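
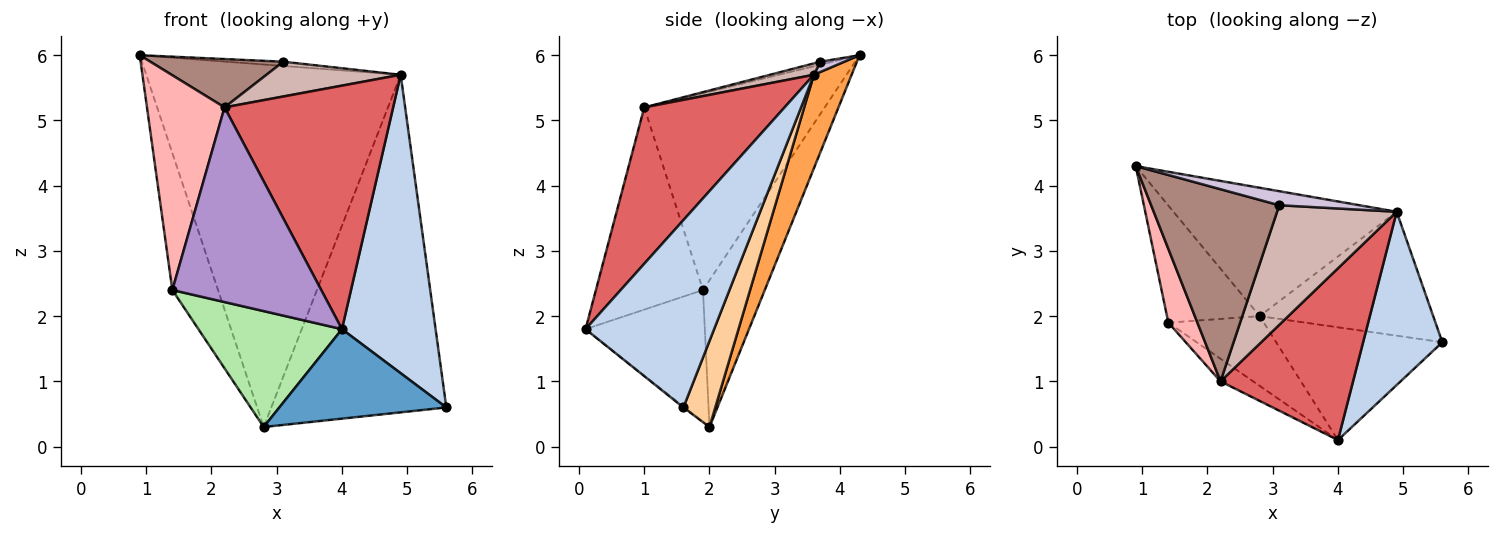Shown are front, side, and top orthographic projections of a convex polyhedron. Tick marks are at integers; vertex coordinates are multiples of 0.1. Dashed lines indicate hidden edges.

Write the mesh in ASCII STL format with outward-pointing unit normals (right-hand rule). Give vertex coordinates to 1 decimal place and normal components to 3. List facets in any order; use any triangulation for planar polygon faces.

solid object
 facet normal -0.005 -0.622 -0.783
  outer loop
   vertex 2.8 2.0 0.3
   vertex 5.6 1.6 0.6
   vertex 4.0 0.1 1.8
  endloop
 endfacet
 facet normal 0.765 -0.557 0.323
  outer loop
   vertex 4.9 3.6 5.7
   vertex 4.0 0.1 1.8
   vertex 5.6 1.6 0.6
  endloop
 endfacet
 facet normal 0.139 0.934 -0.331
  outer loop
   vertex 4.9 3.6 5.7
   vertex 2.8 2.0 0.3
   vertex 0.9 4.3 6.0
  endloop
 endfacet
 facet normal 0.169 0.925 -0.340
  outer loop
   vertex 4.9 3.6 5.7
   vertex 5.6 1.6 0.6
   vertex 2.8 2.0 0.3
  endloop
 endfacet
 facet normal -0.717 0.530 -0.453
  outer loop
   vertex 1.4 1.9 2.4
   vertex 0.9 4.3 6.0
   vertex 2.8 2.0 0.3
  endloop
 endfacet
 facet normal -0.580 -0.698 -0.420
  outer loop
   vertex 1.4 1.9 2.4
   vertex 2.8 2.0 0.3
   vertex 4.0 0.1 1.8
  endloop
 endfacet
 facet normal 0.562 -0.676 0.477
  outer loop
   vertex 2.2 1.0 5.2
   vertex 4.0 0.1 1.8
   vertex 4.9 3.6 5.7
  endloop
 endfacet
 facet normal -0.910 -0.391 0.134
  outer loop
   vertex 2.2 1.0 5.2
   vertex 0.9 4.3 6.0
   vertex 1.4 1.9 2.4
  endloop
 endfacet
 facet normal -0.581 -0.808 -0.094
  outer loop
   vertex 2.2 1.0 5.2
   vertex 1.4 1.9 2.4
   vertex 4.0 0.1 1.8
  endloop
 endfacet
 facet normal 0.122 0.287 0.950
  outer loop
   vertex 3.1 3.7 5.9
   vertex 4.9 3.6 5.7
   vertex 0.9 4.3 6.0
  endloop
 endfacet
 facet normal -0.022 -0.244 0.970
  outer loop
   vertex 3.1 3.7 5.9
   vertex 0.9 4.3 6.0
   vertex 2.2 1.0 5.2
  endloop
 endfacet
 facet normal 0.091 -0.278 0.956
  outer loop
   vertex 3.1 3.7 5.9
   vertex 2.2 1.0 5.2
   vertex 4.9 3.6 5.7
  endloop
 endfacet
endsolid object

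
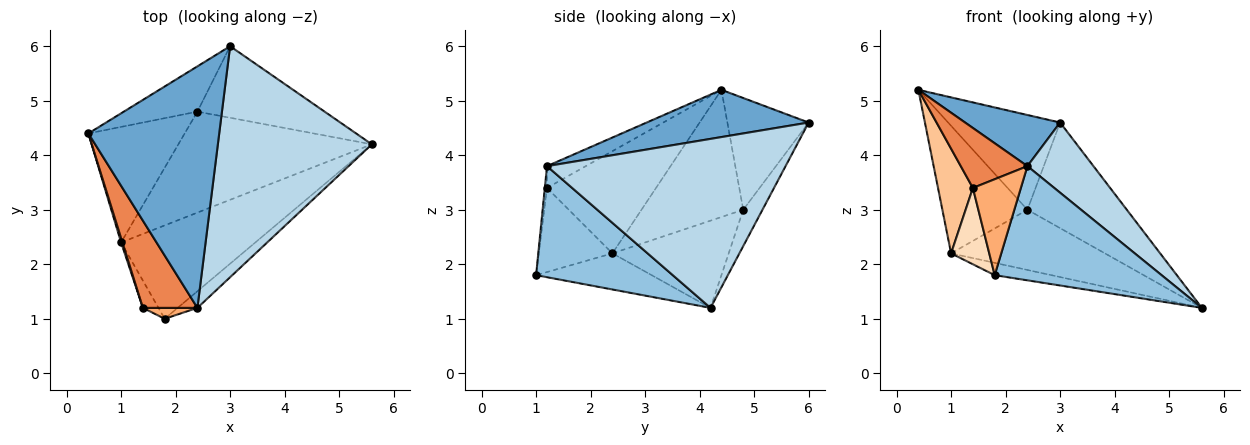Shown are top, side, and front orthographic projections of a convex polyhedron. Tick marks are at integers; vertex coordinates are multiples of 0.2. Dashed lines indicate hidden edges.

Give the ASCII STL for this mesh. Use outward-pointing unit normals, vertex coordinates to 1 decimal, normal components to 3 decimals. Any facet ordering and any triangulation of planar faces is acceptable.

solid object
 facet normal 0.333 -0.195 0.922
  outer loop
   vertex 2.4 1.2 3.8
   vertex 3.0 6.0 4.6
   vertex 0.4 4.4 5.2
  endloop
 endfacet
 facet normal 0.630 -0.769 -0.112
  outer loop
   vertex 2.4 1.2 3.8
   vertex 1.8 1.0 1.8
   vertex 5.6 4.2 1.2
  endloop
 endfacet
 facet normal 0.724 -0.200 0.660
  outer loop
   vertex 2.4 1.2 3.8
   vertex 5.6 4.2 1.2
   vertex 3.0 6.0 4.6
  endloop
 endfacet
 facet normal -0.258 0.126 -0.958
  outer loop
   vertex 1.0 2.4 2.2
   vertex 5.6 4.2 1.2
   vertex 1.8 1.0 1.8
  endloop
 endfacet
 facet normal -0.313 -0.538 0.783
  outer loop
   vertex 1.4 1.2 3.4
   vertex 2.4 1.2 3.8
   vertex 0.4 4.4 5.2
  endloop
 endfacet
 facet normal -0.045 -0.993 0.113
  outer loop
   vertex 1.4 1.2 3.4
   vertex 1.8 1.0 1.8
   vertex 2.4 1.2 3.8
  endloop
 endfacet
 facet normal -0.952 -0.305 0.013
  outer loop
   vertex 1.4 1.2 3.4
   vertex 0.4 4.4 5.2
   vertex 1.0 2.4 2.2
  endloop
 endfacet
 facet normal -0.876 -0.454 -0.162
  outer loop
   vertex 1.4 1.2 3.4
   vertex 1.0 2.4 2.2
   vertex 1.8 1.0 1.8
  endloop
 endfacet
 facet normal -0.158 0.817 -0.554
  outer loop
   vertex 2.4 4.8 3.0
   vertex 3.0 6.0 4.6
   vertex 5.6 4.2 1.2
  endloop
 endfacet
 facet normal -0.361 0.478 -0.801
  outer loop
   vertex 2.4 4.8 3.0
   vertex 5.6 4.2 1.2
   vertex 1.0 2.4 2.2
  endloop
 endfacet
 facet normal -0.548 0.755 -0.361
  outer loop
   vertex 2.4 4.8 3.0
   vertex 0.4 4.4 5.2
   vertex 3.0 6.0 4.6
  endloop
 endfacet
 facet normal -0.663 0.554 -0.502
  outer loop
   vertex 2.4 4.8 3.0
   vertex 1.0 2.4 2.2
   vertex 0.4 4.4 5.2
  endloop
 endfacet
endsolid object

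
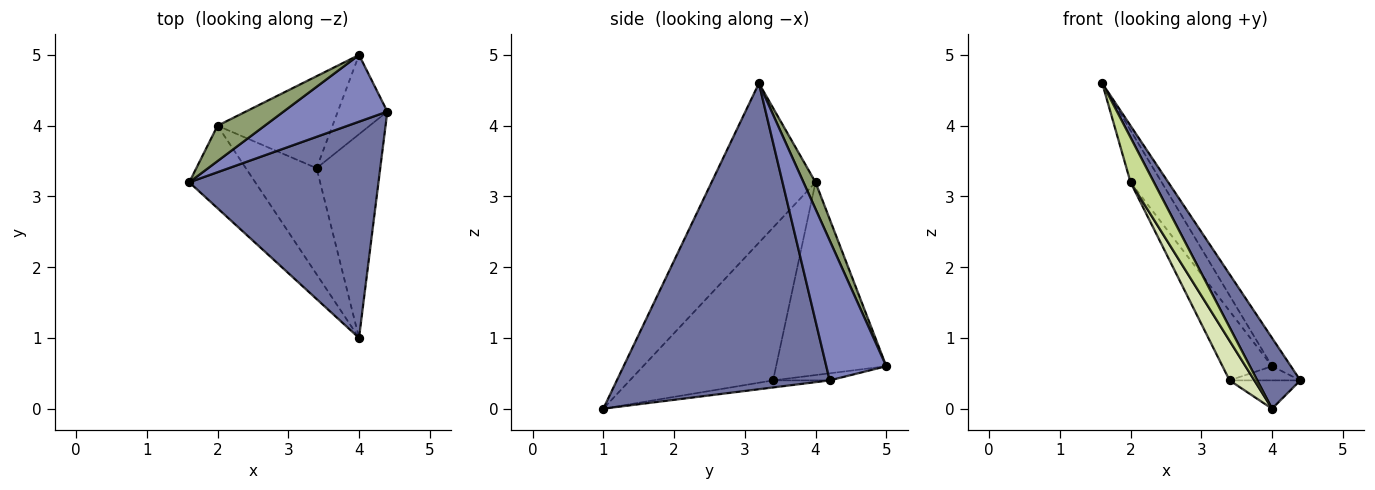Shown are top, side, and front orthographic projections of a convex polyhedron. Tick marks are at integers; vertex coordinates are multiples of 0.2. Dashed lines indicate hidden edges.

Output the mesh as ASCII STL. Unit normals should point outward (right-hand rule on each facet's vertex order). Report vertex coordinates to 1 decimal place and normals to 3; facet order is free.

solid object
 facet normal 0.838 -0.170 0.518
  outer loop
   vertex 4.0 1.0 0.0
   vertex 4.4 4.2 0.4
   vertex 1.6 3.2 4.6
  endloop
 endfacet
 facet normal 0.779 0.245 0.578
  outer loop
   vertex 4.0 5.0 0.6
   vertex 1.6 3.2 4.6
   vertex 4.4 4.2 0.4
  endloop
 endfacet
 facet normal -0.109 0.137 -0.985
  outer loop
   vertex 3.4 3.4 0.4
   vertex 4.4 4.2 0.4
   vertex 4.0 1.0 0.0
  endloop
 endfacet
 facet normal -0.139 0.174 -0.975
  outer loop
   vertex 3.4 3.4 0.4
   vertex 4.0 5.0 0.6
   vertex 4.4 4.2 0.4
  endloop
 endfacet
 facet normal 0.304 0.787 0.537
  outer loop
   vertex 2.0 4.0 3.2
   vertex 1.6 3.2 4.6
   vertex 4.0 5.0 0.6
  endloop
 endfacet
 facet normal -0.801 0.360 -0.478
  outer loop
   vertex 2.0 4.0 3.2
   vertex 4.0 5.0 0.6
   vertex 3.4 3.4 0.4
  endloop
 endfacet
 facet normal -0.905 -0.203 -0.375
  outer loop
   vertex 2.0 4.0 3.2
   vertex 4.0 1.0 0.0
   vertex 1.6 3.2 4.6
  endloop
 endfacet
 facet normal -0.897 -0.155 -0.415
  outer loop
   vertex 2.0 4.0 3.2
   vertex 3.4 3.4 0.4
   vertex 4.0 1.0 0.0
  endloop
 endfacet
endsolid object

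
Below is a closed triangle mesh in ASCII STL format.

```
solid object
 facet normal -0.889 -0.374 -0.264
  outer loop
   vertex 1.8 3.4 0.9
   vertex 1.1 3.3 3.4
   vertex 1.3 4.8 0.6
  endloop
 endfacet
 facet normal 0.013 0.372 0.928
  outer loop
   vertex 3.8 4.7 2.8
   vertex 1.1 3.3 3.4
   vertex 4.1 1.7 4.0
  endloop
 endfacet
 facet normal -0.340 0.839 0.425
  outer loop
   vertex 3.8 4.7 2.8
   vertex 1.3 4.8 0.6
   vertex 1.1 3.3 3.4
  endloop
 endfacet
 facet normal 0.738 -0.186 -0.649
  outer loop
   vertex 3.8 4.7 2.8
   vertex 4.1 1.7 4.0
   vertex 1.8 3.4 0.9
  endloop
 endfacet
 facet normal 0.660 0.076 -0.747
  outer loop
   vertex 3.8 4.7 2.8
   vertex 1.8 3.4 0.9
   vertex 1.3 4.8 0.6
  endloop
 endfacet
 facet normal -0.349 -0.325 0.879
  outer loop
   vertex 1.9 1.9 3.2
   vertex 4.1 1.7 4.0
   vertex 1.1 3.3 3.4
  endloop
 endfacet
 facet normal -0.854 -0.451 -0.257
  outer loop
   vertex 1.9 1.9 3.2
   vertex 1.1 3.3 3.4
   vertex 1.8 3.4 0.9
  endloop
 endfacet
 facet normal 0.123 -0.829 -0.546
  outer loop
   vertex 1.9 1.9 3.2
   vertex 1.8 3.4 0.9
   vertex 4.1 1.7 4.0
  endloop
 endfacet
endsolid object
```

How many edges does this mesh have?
12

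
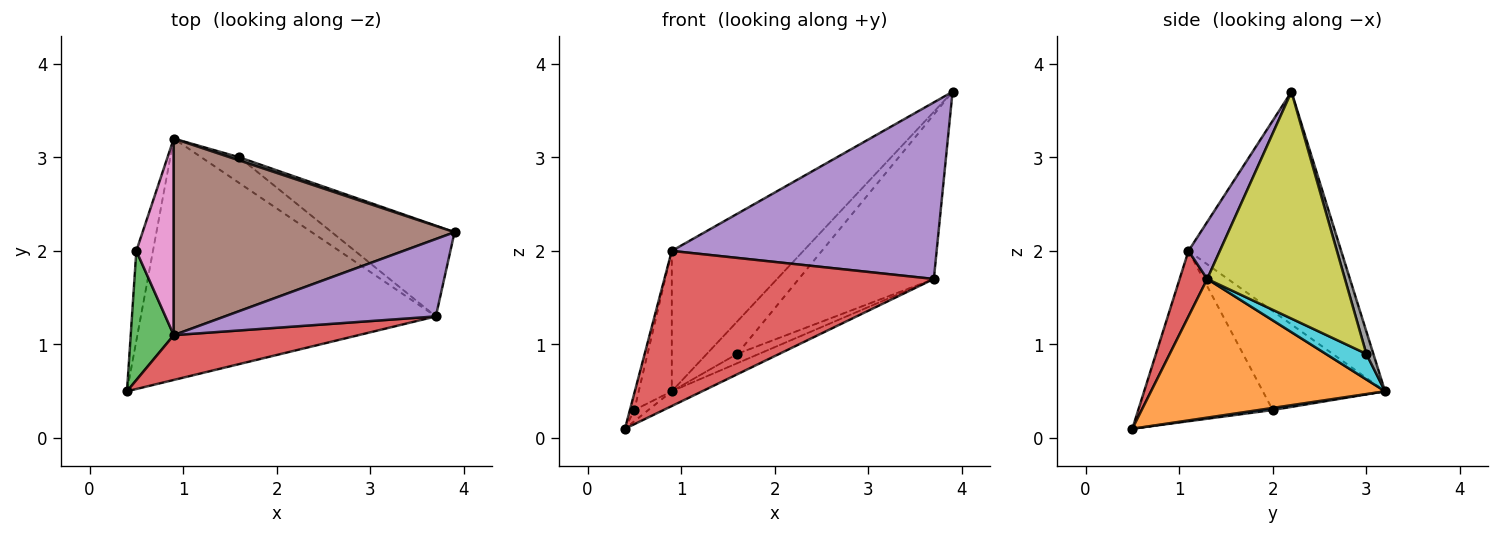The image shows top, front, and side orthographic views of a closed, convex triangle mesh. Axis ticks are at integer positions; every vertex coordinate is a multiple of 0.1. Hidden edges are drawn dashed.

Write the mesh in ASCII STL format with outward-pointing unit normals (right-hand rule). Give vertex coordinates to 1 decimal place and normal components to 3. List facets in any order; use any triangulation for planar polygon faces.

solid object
 facet normal 0.123 0.123 -0.985
  outer loop
   vertex 0.5 2.0 0.3
   vertex 0.9 3.2 0.5
   vertex 0.4 0.5 0.1
  endloop
 endfacet
 facet normal 0.425 0.055 -0.904
  outer loop
   vertex 3.7 1.3 1.7
   vertex 0.4 0.5 0.1
   vertex 0.9 3.2 0.5
  endloop
 endfacet
 facet normal -0.969 0.032 0.245
  outer loop
   vertex 0.9 1.1 2.0
   vertex 0.5 2.0 0.3
   vertex 0.4 0.5 0.1
  endloop
 endfacet
 facet normal 0.098 -0.956 0.276
  outer loop
   vertex 0.9 1.1 2.0
   vertex 0.4 0.5 0.1
   vertex 3.7 1.3 1.7
  endloop
 endfacet
 facet normal 0.108 -0.911 0.399
  outer loop
   vertex 0.9 1.1 2.0
   vertex 3.7 1.3 1.7
   vertex 3.9 2.2 3.7
  endloop
 endfacet
 facet normal -0.559 0.482 0.675
  outer loop
   vertex 0.9 1.1 2.0
   vertex 3.9 2.2 3.7
   vertex 0.9 3.2 0.5
  endloop
 endfacet
 facet normal -0.907 0.245 0.343
  outer loop
   vertex 0.9 1.1 2.0
   vertex 0.9 3.2 0.5
   vertex 0.5 2.0 0.3
  endloop
 endfacet
 facet normal 0.224 0.970 0.093
  outer loop
   vertex 1.6 3.0 0.9
   vertex 0.9 3.2 0.5
   vertex 3.9 2.2 3.7
  endloop
 endfacet
 facet normal 0.666 0.653 -0.360
  outer loop
   vertex 1.6 3.0 0.9
   vertex 3.9 2.2 3.7
   vertex 3.7 1.3 1.7
  endloop
 endfacet
 facet normal 0.536 0.289 -0.793
  outer loop
   vertex 1.6 3.0 0.9
   vertex 3.7 1.3 1.7
   vertex 0.9 3.2 0.5
  endloop
 endfacet
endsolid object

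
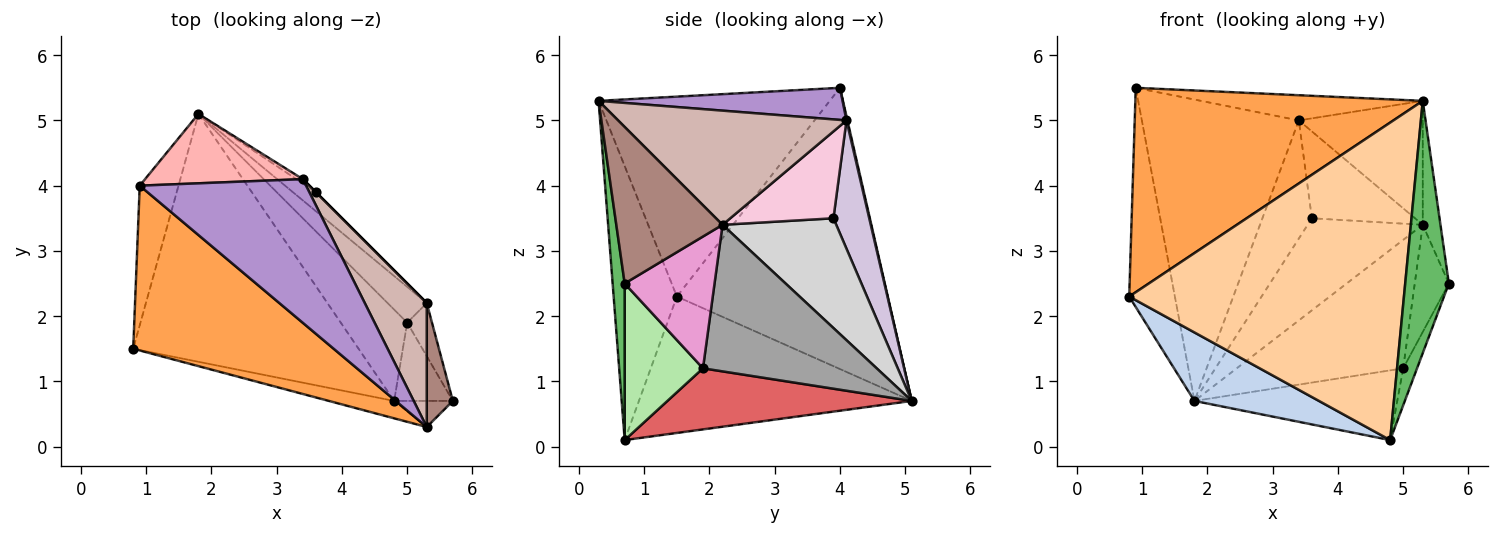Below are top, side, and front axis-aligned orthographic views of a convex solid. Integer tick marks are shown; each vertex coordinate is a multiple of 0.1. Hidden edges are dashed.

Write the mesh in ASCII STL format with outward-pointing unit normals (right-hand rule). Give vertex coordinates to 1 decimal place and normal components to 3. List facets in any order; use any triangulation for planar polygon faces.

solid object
 facet normal -0.969 0.210 -0.134
  outer loop
   vertex 0.9 4.0 5.5
   vertex 1.8 5.1 0.7
   vertex 0.8 1.5 2.3
  endloop
 endfacet
 facet normal -0.504 -0.230 -0.833
  outer loop
   vertex 4.8 0.7 0.1
   vertex 0.8 1.5 2.3
   vertex 1.8 5.1 0.7
  endloop
 endfacet
 facet normal -0.531 -0.660 0.532
  outer loop
   vertex 5.3 0.3 5.3
   vertex 0.9 4.0 5.5
   vertex 0.8 1.5 2.3
  endloop
 endfacet
 facet normal -0.224 -0.973 -0.053
  outer loop
   vertex 5.3 0.3 5.3
   vertex 0.8 1.5 2.3
   vertex 4.8 0.7 0.1
  endloop
 endfacet
 facet normal 0.265 -0.959 -0.099
  outer loop
   vertex 5.3 0.3 5.3
   vertex 4.8 0.7 0.1
   vertex 5.7 0.7 2.5
  endloop
 endfacet
 facet normal 0.924 0.164 -0.346
  outer loop
   vertex 5.0 1.9 1.2
   vertex 5.7 0.7 2.5
   vertex 4.8 0.7 0.1
  endloop
 endfacet
 facet normal 0.590 0.490 -0.642
  outer loop
   vertex 5.0 1.9 1.2
   vertex 4.8 0.7 0.1
   vertex 1.8 5.1 0.7
  endloop
 endfacet
 facet normal 0.006 0.974 0.224
  outer loop
   vertex 3.4 4.1 5.0
   vertex 1.8 5.1 0.7
   vertex 0.9 4.0 5.5
  endloop
 endfacet
 facet normal 0.187 0.170 0.968
  outer loop
   vertex 3.4 4.1 5.0
   vertex 0.9 4.0 5.5
   vertex 5.3 0.3 5.3
  endloop
 endfacet
 facet normal 0.586 0.810 -0.030
  outer loop
   vertex 3.6 3.9 3.5
   vertex 1.8 5.1 0.7
   vertex 3.4 4.1 5.0
  endloop
 endfacet
 facet normal 0.973 0.162 0.162
  outer loop
   vertex 5.3 2.2 3.4
   vertex 5.3 0.3 5.3
   vertex 5.7 0.7 2.5
  endloop
 endfacet
 facet normal 0.793 0.431 0.431
  outer loop
   vertex 5.3 2.2 3.4
   vertex 3.4 4.1 5.0
   vertex 5.3 0.3 5.3
  endloop
 endfacet
 facet normal 0.921 0.349 -0.173
  outer loop
   vertex 5.3 2.2 3.4
   vertex 5.7 0.7 2.5
   vertex 5.0 1.9 1.2
  endloop
 endfacet
 facet normal 0.707 0.707 0.000
  outer loop
   vertex 5.3 2.2 3.4
   vertex 3.6 3.9 3.5
   vertex 3.4 4.1 5.0
  endloop
 endfacet
 facet normal 0.709 0.679 -0.189
  outer loop
   vertex 5.3 2.2 3.4
   vertex 5.0 1.9 1.2
   vertex 1.8 5.1 0.7
  endloop
 endfacet
 facet normal 0.695 0.704 -0.145
  outer loop
   vertex 5.3 2.2 3.4
   vertex 1.8 5.1 0.7
   vertex 3.6 3.9 3.5
  endloop
 endfacet
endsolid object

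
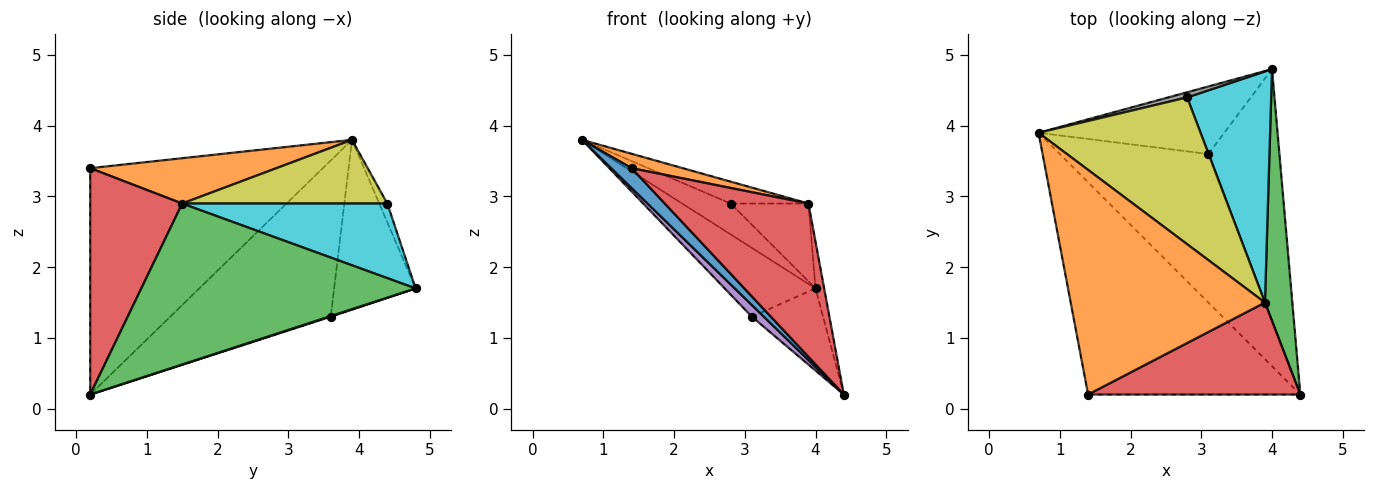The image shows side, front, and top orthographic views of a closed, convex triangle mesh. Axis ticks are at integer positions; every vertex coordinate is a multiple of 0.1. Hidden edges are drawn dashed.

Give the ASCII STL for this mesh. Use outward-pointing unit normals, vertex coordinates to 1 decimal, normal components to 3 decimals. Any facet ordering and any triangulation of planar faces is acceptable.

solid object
 facet normal -0.728 -0.064 -0.683
  outer loop
   vertex 1.4 0.2 3.4
   vertex 0.7 3.9 3.8
   vertex 4.4 0.2 0.2
  endloop
 endfacet
 facet normal 0.227 -0.062 0.972
  outer loop
   vertex 3.9 1.5 2.9
   vertex 0.7 3.9 3.8
   vertex 1.4 0.2 3.4
  endloop
 endfacet
 facet normal 0.985 0.031 0.168
  outer loop
   vertex 3.9 1.5 2.9
   vertex 4.4 0.2 0.2
   vertex 4.0 4.8 1.7
  endloop
 endfacet
 facet normal 0.481 -0.752 0.451
  outer loop
   vertex 3.9 1.5 2.9
   vertex 1.4 0.2 3.4
   vertex 4.4 0.2 0.2
  endloop
 endfacet
 facet normal -0.724 -0.054 -0.688
  outer loop
   vertex 3.1 3.6 1.3
   vertex 4.4 0.2 0.2
   vertex 0.7 3.9 3.8
  endloop
 endfacet
 facet normal -0.539 0.601 -0.590
  outer loop
   vertex 3.1 3.6 1.3
   vertex 0.7 3.9 3.8
   vertex 4.0 4.8 1.7
  endloop
 endfacet
 facet normal 0.008 0.311 -0.950
  outer loop
   vertex 3.1 3.6 1.3
   vertex 4.0 4.8 1.7
   vertex 4.4 0.2 0.2
  endloop
 endfacet
 facet normal -0.162 0.973 0.162
  outer loop
   vertex 2.8 4.4 2.9
   vertex 4.0 4.8 1.7
   vertex 0.7 3.9 3.8
  endloop
 endfacet
 facet normal 0.362 0.137 0.922
  outer loop
   vertex 2.8 4.4 2.9
   vertex 0.7 3.9 3.8
   vertex 3.9 1.5 2.9
  endloop
 endfacet
 facet normal 0.644 0.244 0.725
  outer loop
   vertex 2.8 4.4 2.9
   vertex 3.9 1.5 2.9
   vertex 4.0 4.8 1.7
  endloop
 endfacet
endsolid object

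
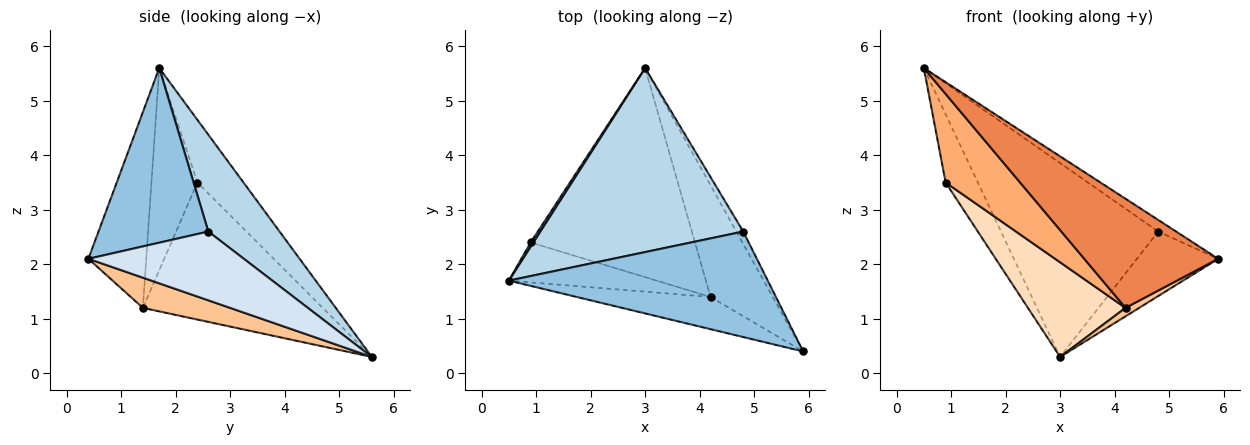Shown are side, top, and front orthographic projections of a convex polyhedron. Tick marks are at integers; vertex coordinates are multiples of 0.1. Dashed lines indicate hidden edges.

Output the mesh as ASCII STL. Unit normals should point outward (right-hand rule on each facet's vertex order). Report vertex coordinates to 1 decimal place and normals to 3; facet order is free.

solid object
 facet normal -0.819 0.572 0.035
  outer loop
   vertex 0.9 2.4 3.5
   vertex 0.5 1.7 5.6
   vertex 3.0 5.6 0.3
  endloop
 endfacet
 facet normal 0.557 0.091 0.826
  outer loop
   vertex 4.8 2.6 2.6
   vertex 0.5 1.7 5.6
   vertex 5.9 0.4 2.1
  endloop
 endfacet
 facet normal 0.312 0.689 0.654
  outer loop
   vertex 4.8 2.6 2.6
   vertex 3.0 5.6 0.3
   vertex 0.5 1.7 5.6
  endloop
 endfacet
 facet normal 0.883 0.462 -0.089
  outer loop
   vertex 4.8 2.6 2.6
   vertex 5.9 0.4 2.1
   vertex 3.0 5.6 0.3
  endloop
 endfacet
 facet normal -0.383 -0.886 -0.261
  outer loop
   vertex 4.2 1.4 1.2
   vertex 5.9 0.4 2.1
   vertex 0.5 1.7 5.6
  endloop
 endfacet
 facet normal -0.490 -0.794 -0.358
  outer loop
   vertex 4.2 1.4 1.2
   vertex 0.5 1.7 5.6
   vertex 0.9 2.4 3.5
  endloop
 endfacet
 facet normal 0.435 -0.068 -0.898
  outer loop
   vertex 4.2 1.4 1.2
   vertex 3.0 5.6 0.3
   vertex 5.9 0.4 2.1
  endloop
 endfacet
 facet normal -0.605 -0.328 -0.725
  outer loop
   vertex 4.2 1.4 1.2
   vertex 0.9 2.4 3.5
   vertex 3.0 5.6 0.3
  endloop
 endfacet
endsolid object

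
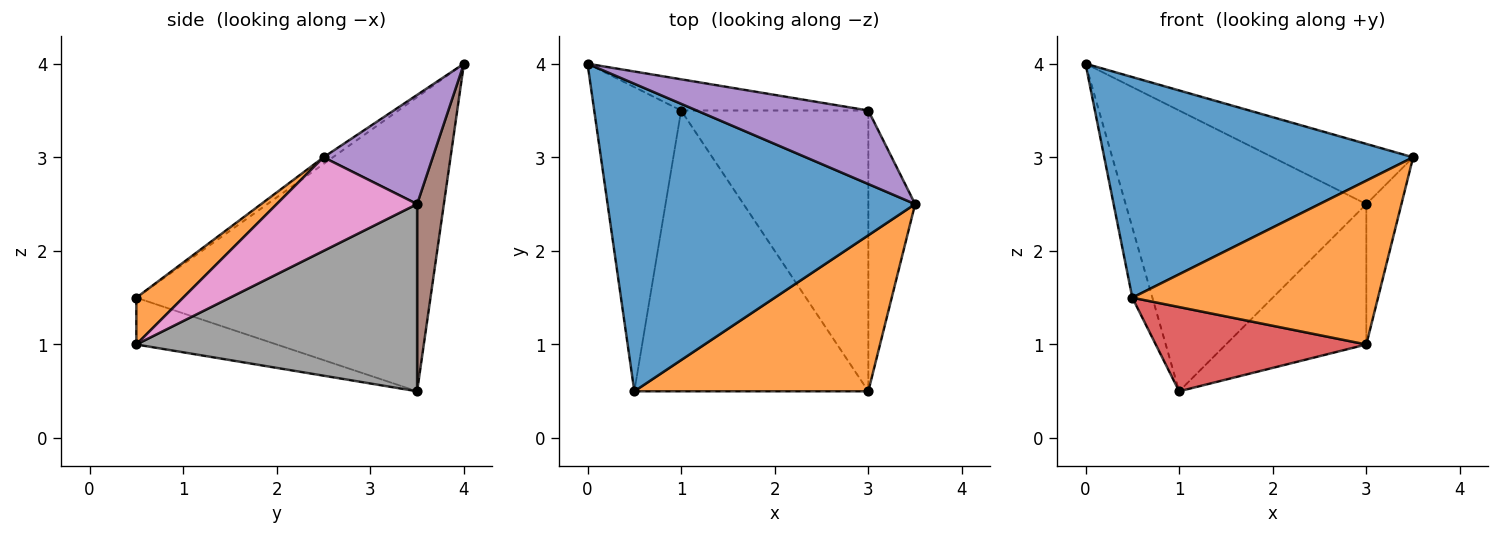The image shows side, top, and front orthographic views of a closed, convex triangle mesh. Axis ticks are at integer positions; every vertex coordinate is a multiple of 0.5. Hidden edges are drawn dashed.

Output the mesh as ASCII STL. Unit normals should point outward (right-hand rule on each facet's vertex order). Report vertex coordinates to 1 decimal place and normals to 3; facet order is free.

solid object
 facet normal -0.018 -0.583 0.812
  outer loop
   vertex 0.5 0.5 1.5
   vertex 3.5 2.5 3.0
   vertex 0.0 4.0 4.0
  endloop
 endfacet
 facet normal 0.137 -0.717 0.683
  outer loop
   vertex 0.5 0.5 1.5
   vertex 3.0 0.5 1.0
   vertex 3.5 2.5 3.0
  endloop
 endfacet
 facet normal -0.957 0.065 -0.283
  outer loop
   vertex 0.5 0.5 1.5
   vertex 0.0 4.0 4.0
   vertex 1.0 3.5 0.5
  endloop
 endfacet
 facet normal -0.188 -0.282 -0.941
  outer loop
   vertex 0.5 0.5 1.5
   vertex 1.0 3.5 0.5
   vertex 3.0 0.5 1.0
  endloop
 endfacet
 facet normal 0.442 0.568 0.694
  outer loop
   vertex 3.0 3.5 2.5
   vertex 0.0 4.0 4.0
   vertex 3.5 2.5 3.0
  endloop
 endfacet
 facet normal 0.110 0.988 -0.110
  outer loop
   vertex 3.0 3.5 2.5
   vertex 1.0 3.5 0.5
   vertex 0.0 4.0 4.0
  endloop
 endfacet
 facet normal 0.873 0.218 -0.436
  outer loop
   vertex 3.0 3.5 2.5
   vertex 3.5 2.5 3.0
   vertex 3.0 0.5 1.0
  endloop
 endfacet
 facet normal 0.667 0.333 -0.667
  outer loop
   vertex 3.0 3.5 2.5
   vertex 3.0 0.5 1.0
   vertex 1.0 3.5 0.5
  endloop
 endfacet
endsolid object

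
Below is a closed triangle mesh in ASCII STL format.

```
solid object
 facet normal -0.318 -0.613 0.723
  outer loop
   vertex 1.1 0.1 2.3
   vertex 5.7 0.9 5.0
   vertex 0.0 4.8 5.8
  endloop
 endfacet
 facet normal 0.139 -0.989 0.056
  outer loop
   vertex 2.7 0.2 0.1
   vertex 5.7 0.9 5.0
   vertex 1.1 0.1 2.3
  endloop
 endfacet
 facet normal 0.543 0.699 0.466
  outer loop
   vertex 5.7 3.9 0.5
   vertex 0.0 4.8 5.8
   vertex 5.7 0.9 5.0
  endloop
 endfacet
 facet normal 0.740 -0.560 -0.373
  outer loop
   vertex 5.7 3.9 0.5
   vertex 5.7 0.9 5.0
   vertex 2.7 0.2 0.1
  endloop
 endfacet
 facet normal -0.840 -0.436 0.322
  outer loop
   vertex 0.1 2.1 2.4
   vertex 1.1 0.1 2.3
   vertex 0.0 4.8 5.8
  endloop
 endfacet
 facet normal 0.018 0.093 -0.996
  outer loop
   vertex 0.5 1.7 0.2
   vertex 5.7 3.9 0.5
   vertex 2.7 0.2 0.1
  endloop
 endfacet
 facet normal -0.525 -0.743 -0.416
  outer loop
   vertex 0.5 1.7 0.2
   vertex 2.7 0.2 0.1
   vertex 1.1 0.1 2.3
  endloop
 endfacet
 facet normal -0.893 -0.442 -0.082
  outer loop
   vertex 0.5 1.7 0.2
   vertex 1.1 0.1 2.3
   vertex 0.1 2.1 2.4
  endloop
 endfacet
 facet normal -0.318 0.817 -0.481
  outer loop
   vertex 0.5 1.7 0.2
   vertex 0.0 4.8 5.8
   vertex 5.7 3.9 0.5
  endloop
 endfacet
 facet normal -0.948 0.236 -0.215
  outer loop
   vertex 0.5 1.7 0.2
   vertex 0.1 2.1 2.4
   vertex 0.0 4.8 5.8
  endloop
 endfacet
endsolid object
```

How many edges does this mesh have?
15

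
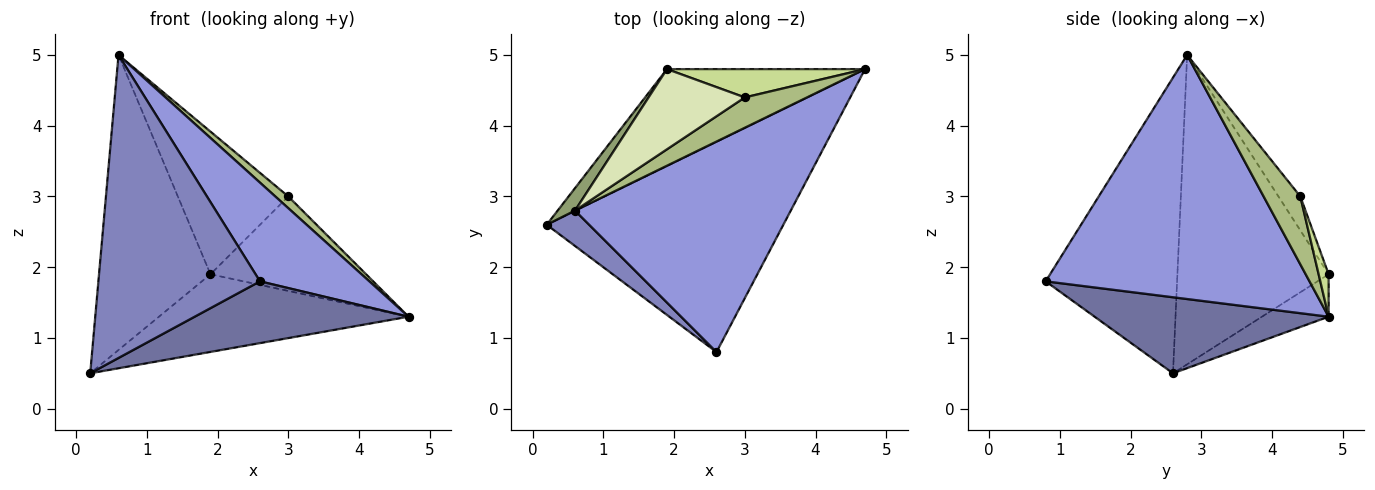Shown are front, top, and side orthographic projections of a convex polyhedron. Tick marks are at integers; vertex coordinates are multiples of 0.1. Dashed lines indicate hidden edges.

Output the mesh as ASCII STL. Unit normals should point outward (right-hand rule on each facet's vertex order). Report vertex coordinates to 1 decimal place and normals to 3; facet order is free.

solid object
 facet normal 0.295 -0.269 -0.917
  outer loop
   vertex 2.6 0.8 1.8
   vertex 0.2 2.6 0.5
   vertex 4.7 4.8 1.3
  endloop
 endfacet
 facet normal -0.628 -0.773 0.090
  outer loop
   vertex 0.6 2.8 5.0
   vertex 0.2 2.6 0.5
   vertex 2.6 0.8 1.8
  endloop
 endfacet
 facet normal 0.715 -0.297 0.633
  outer loop
   vertex 0.6 2.8 5.0
   vertex 2.6 0.8 1.8
   vertex 4.7 4.8 1.3
  endloop
 endfacet
 facet normal -0.165 0.617 -0.769
  outer loop
   vertex 1.9 4.8 1.9
   vertex 4.7 4.8 1.3
   vertex 0.2 2.6 0.5
  endloop
 endfacet
 facet normal -0.804 0.593 0.045
  outer loop
   vertex 1.9 4.8 1.9
   vertex 0.2 2.6 0.5
   vertex 0.6 2.8 5.0
  endloop
 endfacet
 facet normal 0.713 -0.253 0.654
  outer loop
   vertex 3.0 4.4 3.0
   vertex 0.6 2.8 5.0
   vertex 4.7 4.8 1.3
  endloop
 endfacet
 facet normal 0.061 0.956 0.286
  outer loop
   vertex 3.0 4.4 3.0
   vertex 4.7 4.8 1.3
   vertex 1.9 4.8 1.9
  endloop
 endfacet
 facet normal -0.170 0.859 0.483
  outer loop
   vertex 3.0 4.4 3.0
   vertex 1.9 4.8 1.9
   vertex 0.6 2.8 5.0
  endloop
 endfacet
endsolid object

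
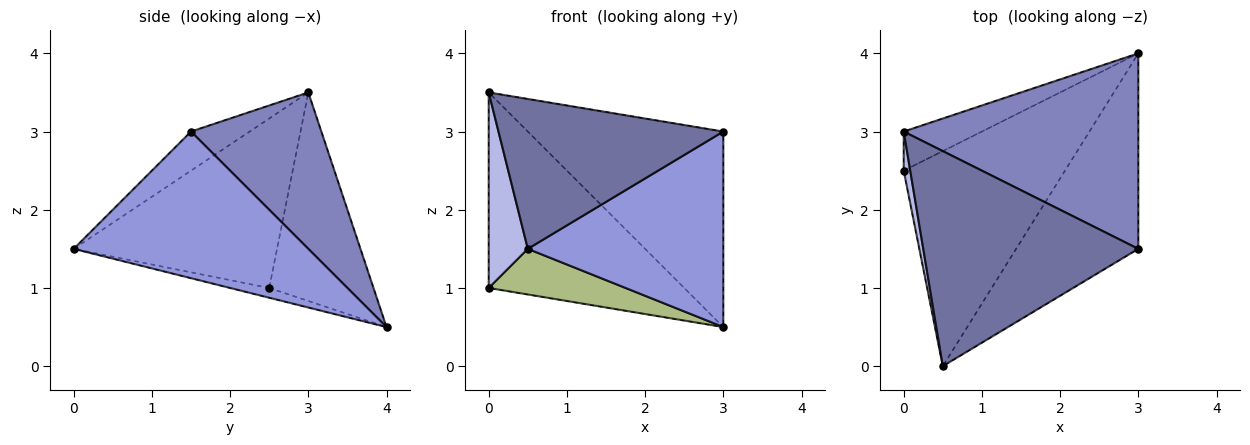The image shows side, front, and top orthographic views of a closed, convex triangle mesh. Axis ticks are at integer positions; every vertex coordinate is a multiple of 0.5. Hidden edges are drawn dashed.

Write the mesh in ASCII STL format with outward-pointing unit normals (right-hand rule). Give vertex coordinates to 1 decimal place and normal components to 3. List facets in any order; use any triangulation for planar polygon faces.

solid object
 facet normal -0.148 -0.566 0.811
  outer loop
   vertex 0.5 0.0 1.5
   vertex 3.0 1.5 3.0
   vertex 0.0 3.0 3.5
  endloop
 endfacet
 facet normal 0.426 0.640 0.640
  outer loop
   vertex 3.0 4.0 0.5
   vertex 0.0 3.0 3.5
   vertex 3.0 1.5 3.0
  endloop
 endfacet
 facet normal 0.647 -0.539 -0.539
  outer loop
   vertex 3.0 4.0 0.5
   vertex 3.0 1.5 3.0
   vertex 0.5 0.0 1.5
  endloop
 endfacet
 facet normal -0.981 -0.189 0.038
  outer loop
   vertex 0.0 2.5 1.0
   vertex 0.5 0.0 1.5
   vertex 0.0 3.0 3.5
  endloop
 endfacet
 facet normal -0.463 0.869 -0.174
  outer loop
   vertex 0.0 2.5 1.0
   vertex 0.0 3.0 3.5
   vertex 3.0 4.0 0.5
  endloop
 endfacet
 facet normal -0.059 -0.207 -0.977
  outer loop
   vertex 0.0 2.5 1.0
   vertex 3.0 4.0 0.5
   vertex 0.5 0.0 1.5
  endloop
 endfacet
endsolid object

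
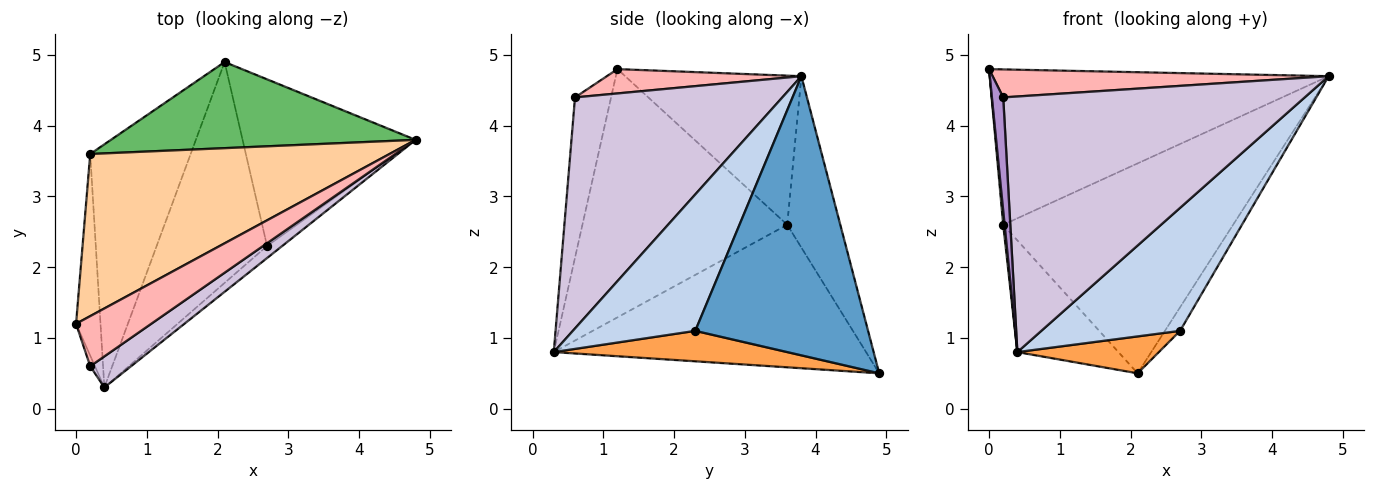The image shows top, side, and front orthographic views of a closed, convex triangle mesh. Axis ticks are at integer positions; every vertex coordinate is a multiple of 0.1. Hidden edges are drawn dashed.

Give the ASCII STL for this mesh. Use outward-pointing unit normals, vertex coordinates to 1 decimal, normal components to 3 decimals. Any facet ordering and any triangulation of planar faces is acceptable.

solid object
 facet normal 0.848 0.074 -0.525
  outer loop
   vertex 2.7 2.3 1.1
   vertex 2.1 4.9 0.5
   vertex 4.8 3.8 4.7
  endloop
 endfacet
 facet normal 0.660 -0.748 -0.073
  outer loop
   vertex 2.7 2.3 1.1
   vertex 4.8 3.8 4.7
   vertex 0.4 0.3 0.8
  endloop
 endfacet
 facet normal 0.262 -0.159 -0.952
  outer loop
   vertex 2.7 2.3 1.1
   vertex 0.4 0.3 0.8
   vertex 2.1 4.9 0.5
  endloop
 endfacet
 facet normal -0.338 0.651 0.679
  outer loop
   vertex 0.2 3.6 2.6
   vertex 0.0 1.2 4.8
   vertex 4.8 3.8 4.7
  endloop
 endfacet
 facet normal -0.209 0.905 0.371
  outer loop
   vertex 0.2 3.6 2.6
   vertex 4.8 3.8 4.7
   vertex 2.1 4.9 0.5
  endloop
 endfacet
 facet normal -0.995 -0.007 -0.098
  outer loop
   vertex 0.2 3.6 2.6
   vertex 0.4 0.3 0.8
   vertex 0.0 1.2 4.8
  endloop
 endfacet
 facet normal -0.790 0.256 -0.557
  outer loop
   vertex 0.2 3.6 2.6
   vertex 2.1 4.9 0.5
   vertex 0.4 0.3 0.8
  endloop
 endfacet
 facet normal 0.272 -0.469 0.840
  outer loop
   vertex 0.2 0.6 4.4
   vertex 4.8 3.8 4.7
   vertex 0.0 1.2 4.8
  endloop
 endfacet
 facet normal -0.954 -0.299 -0.028
  outer loop
   vertex 0.2 0.6 4.4
   vertex 0.0 1.2 4.8
   vertex 0.4 0.3 0.8
  endloop
 endfacet
 facet normal 0.564 -0.820 0.100
  outer loop
   vertex 0.2 0.6 4.4
   vertex 0.4 0.3 0.8
   vertex 4.8 3.8 4.7
  endloop
 endfacet
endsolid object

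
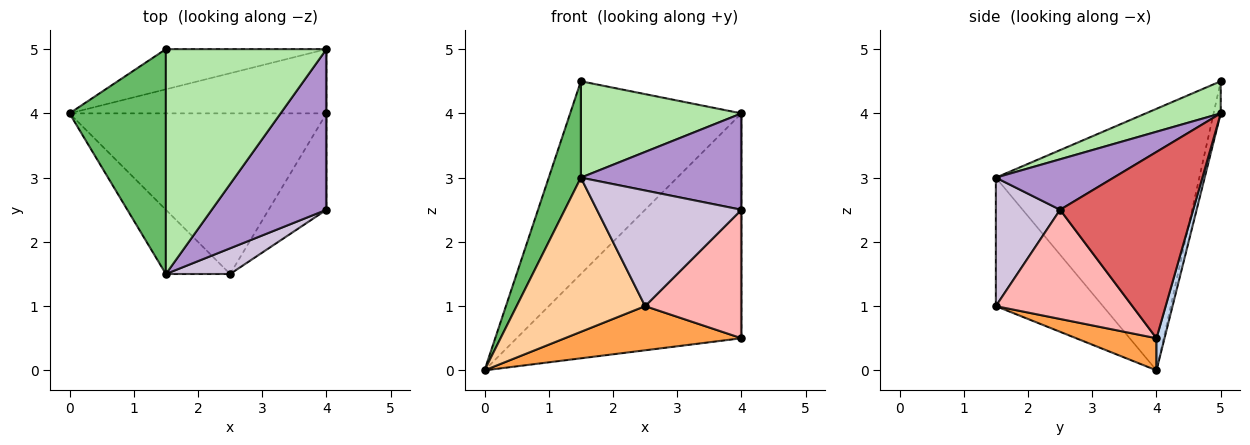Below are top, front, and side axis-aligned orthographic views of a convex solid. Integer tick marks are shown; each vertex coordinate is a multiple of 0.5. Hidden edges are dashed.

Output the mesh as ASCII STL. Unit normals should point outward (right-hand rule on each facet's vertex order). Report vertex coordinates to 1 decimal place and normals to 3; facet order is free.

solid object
 facet normal -0.041 0.978 -0.204
  outer loop
   vertex 1.5 5.0 4.5
   vertex 4.0 5.0 4.0
   vertex 0.0 4.0 0.0
  endloop
 endfacet
 facet normal 0.034 0.961 -0.275
  outer loop
   vertex 4.0 4.0 0.5
   vertex 0.0 4.0 0.0
   vertex 4.0 5.0 4.0
  endloop
 endfacet
 facet normal 0.120 -0.263 -0.957
  outer loop
   vertex 4.0 4.0 0.5
   vertex 2.5 1.5 1.0
   vertex 0.0 4.0 0.0
  endloop
 endfacet
 facet normal -0.610 -0.732 -0.305
  outer loop
   vertex 1.5 1.5 3.0
   vertex 0.0 4.0 0.0
   vertex 2.5 1.5 1.0
  endloop
 endfacet
 facet normal -0.928 -0.147 0.342
  outer loop
   vertex 1.5 1.5 3.0
   vertex 1.5 5.0 4.5
   vertex 0.0 4.0 0.0
  endloop
 endfacet
 facet normal 0.181 -0.387 0.904
  outer loop
   vertex 1.5 1.5 3.0
   vertex 4.0 5.0 4.0
   vertex 1.5 5.0 4.5
  endloop
 endfacet
 facet normal 1.000 0.000 0.000
  outer loop
   vertex 4.0 2.5 2.5
   vertex 4.0 4.0 0.5
   vertex 4.0 5.0 4.0
  endloop
 endfacet
 facet normal 0.750 -0.529 -0.397
  outer loop
   vertex 4.0 2.5 2.5
   vertex 2.5 1.5 1.0
   vertex 4.0 4.0 0.5
  endloop
 endfacet
 facet normal 0.353 -0.481 0.802
  outer loop
   vertex 4.0 2.5 2.5
   vertex 4.0 5.0 4.0
   vertex 1.5 1.5 3.0
  endloop
 endfacet
 facet normal 0.398 -0.896 0.199
  outer loop
   vertex 4.0 2.5 2.5
   vertex 1.5 1.5 3.0
   vertex 2.5 1.5 1.0
  endloop
 endfacet
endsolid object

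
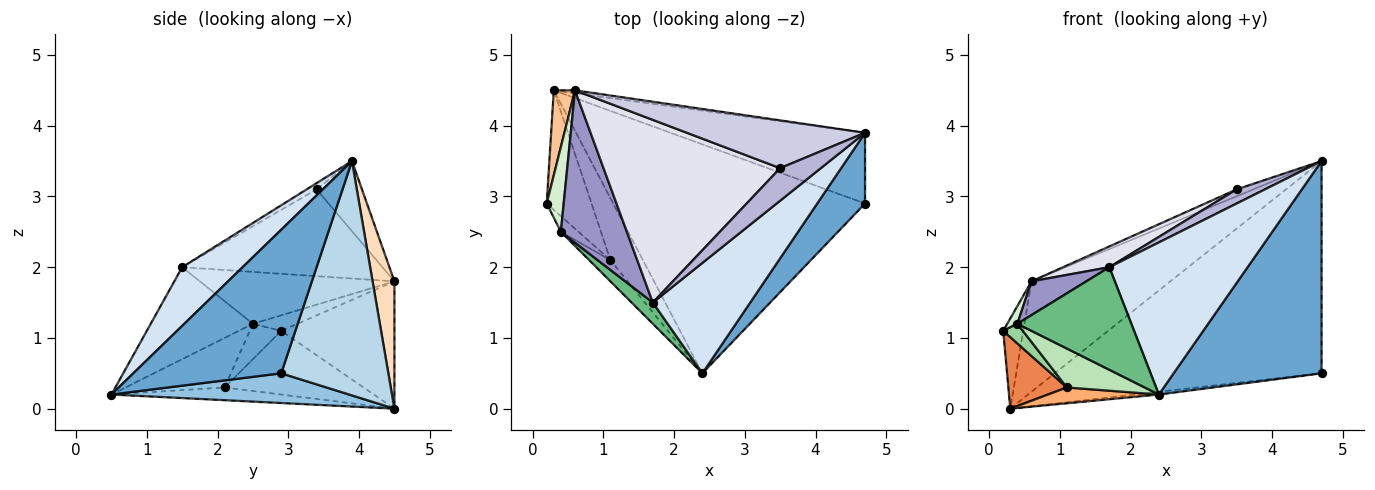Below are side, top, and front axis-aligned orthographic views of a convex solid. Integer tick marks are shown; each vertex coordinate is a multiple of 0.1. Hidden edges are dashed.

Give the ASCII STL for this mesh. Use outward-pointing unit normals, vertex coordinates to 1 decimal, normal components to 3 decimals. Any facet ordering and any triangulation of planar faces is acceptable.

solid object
 facet normal 0.688 -0.688 0.229
  outer loop
   vertex 4.7 3.9 3.5
   vertex 2.4 0.5 0.2
   vertex 4.7 2.9 0.5
  endloop
 endfacet
 facet normal 0.117 0.012 -0.993
  outer loop
   vertex 0.3 4.5 0.0
   vertex 4.7 2.9 0.5
   vertex 2.4 0.5 0.2
  endloop
 endfacet
 facet normal 0.356 0.887 -0.296
  outer loop
   vertex 0.3 4.5 0.0
   vertex 4.7 3.9 3.5
   vertex 4.7 2.9 0.5
  endloop
 endfacet
 facet normal 0.334 -0.763 0.554
  outer loop
   vertex 1.7 1.5 2.0
   vertex 2.4 0.5 0.2
   vertex 4.7 3.9 3.5
  endloop
 endfacet
 facet normal -0.773 -0.326 -0.544
  outer loop
   vertex 1.1 2.1 0.3
   vertex 0.2 2.9 1.1
   vertex 0.3 4.5 0.0
  endloop
 endfacet
 facet normal -0.355 -0.231 -0.906
  outer loop
   vertex 1.1 2.1 0.3
   vertex 0.3 4.5 0.0
   vertex 2.4 0.5 0.2
  endloop
 endfacet
 facet normal -0.972 0.172 0.162
  outer loop
   vertex 0.6 4.5 1.8
   vertex 0.3 4.5 0.0
   vertex 0.2 2.9 1.1
  endloop
 endfacet
 facet normal 0.155 0.988 -0.026
  outer loop
   vertex 0.6 4.5 1.8
   vertex 4.7 3.9 3.5
   vertex 0.3 4.5 0.0
  endloop
 endfacet
 facet normal -0.660 -0.736 0.152
  outer loop
   vertex 0.4 2.5 1.2
   vertex 2.4 0.5 0.2
   vertex 1.7 1.5 2.0
  endloop
 endfacet
 facet normal -0.781 -0.488 -0.390
  outer loop
   vertex 0.4 2.5 1.2
   vertex 0.2 2.9 1.1
   vertex 1.1 2.1 0.3
  endloop
 endfacet
 facet normal -0.745 -0.585 -0.319
  outer loop
   vertex 0.4 2.5 1.2
   vertex 1.1 2.1 0.3
   vertex 2.4 0.5 0.2
  endloop
 endfacet
 facet normal -0.668 -0.152 0.729
  outer loop
   vertex 0.4 2.5 1.2
   vertex 0.6 4.5 1.8
   vertex 0.2 2.9 1.1
  endloop
 endfacet
 facet normal -0.609 -0.172 0.775
  outer loop
   vertex 0.4 2.5 1.2
   vertex 1.7 1.5 2.0
   vertex 0.6 4.5 1.8
  endloop
 endfacet
 facet normal -0.138 -0.395 0.908
  outer loop
   vertex 3.5 3.4 3.1
   vertex 1.7 1.5 2.0
   vertex 4.7 3.9 3.5
  endloop
 endfacet
 facet normal -0.363 0.133 0.922
  outer loop
   vertex 3.5 3.4 3.1
   vertex 4.7 3.9 3.5
   vertex 0.6 4.5 1.8
  endloop
 endfacet
 facet normal -0.439 -0.101 0.893
  outer loop
   vertex 3.5 3.4 3.1
   vertex 0.6 4.5 1.8
   vertex 1.7 1.5 2.0
  endloop
 endfacet
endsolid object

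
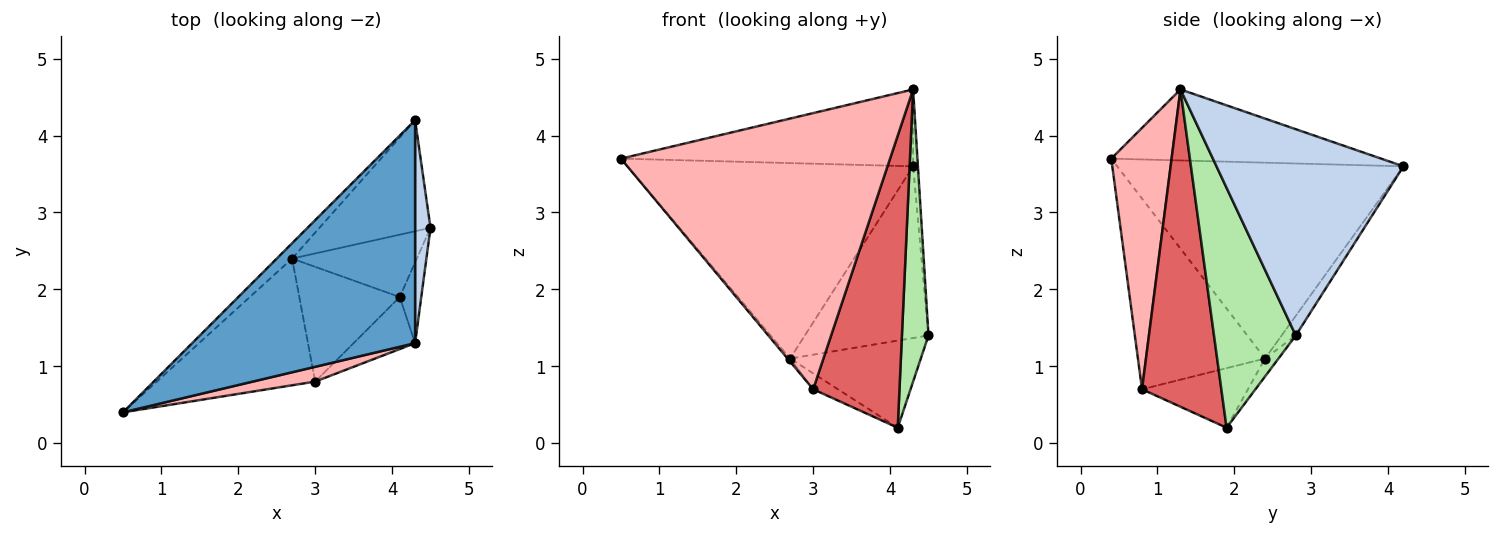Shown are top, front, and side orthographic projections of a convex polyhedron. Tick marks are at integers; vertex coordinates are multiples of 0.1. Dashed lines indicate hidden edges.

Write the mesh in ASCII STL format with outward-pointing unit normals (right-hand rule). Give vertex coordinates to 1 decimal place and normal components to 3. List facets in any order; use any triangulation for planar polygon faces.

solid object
 facet normal -0.288 0.312 0.905
  outer loop
   vertex 4.3 1.3 4.6
   vertex 4.3 4.2 3.6
   vertex 0.5 0.4 3.7
  endloop
 endfacet
 facet normal 0.997 0.026 0.074
  outer loop
   vertex 4.3 1.3 4.6
   vertex 4.5 2.8 1.4
   vertex 4.3 4.2 3.6
  endloop
 endfacet
 facet normal -0.707 0.705 -0.055
  outer loop
   vertex 2.7 2.4 1.1
   vertex 0.5 0.4 3.7
   vertex 4.3 4.2 3.6
  endloop
 endfacet
 facet normal -0.096 0.836 -0.541
  outer loop
   vertex 2.7 2.4 1.1
   vertex 4.3 4.2 3.6
   vertex 4.5 2.8 1.4
  endloop
 endfacet
 facet normal -0.083 0.810 -0.580
  outer loop
   vertex 4.1 1.9 0.2
   vertex 2.7 2.4 1.1
   vertex 4.5 2.8 1.4
  endloop
 endfacet
 facet normal 0.948 -0.308 -0.085
  outer loop
   vertex 4.1 1.9 0.2
   vertex 4.5 2.8 1.4
   vertex 4.3 1.3 4.6
  endloop
 endfacet
 facet normal 0.671 -0.730 -0.130
  outer loop
   vertex 3.0 0.8 0.7
   vertex 4.1 1.9 0.2
   vertex 4.3 1.3 4.6
  endloop
 endfacet
 facet normal 0.218 -0.974 0.052
  outer loop
   vertex 3.0 0.8 0.7
   vertex 4.3 1.3 4.6
   vertex 0.5 0.4 3.7
  endloop
 endfacet
 facet normal -0.769 0.016 -0.639
  outer loop
   vertex 3.0 0.8 0.7
   vertex 0.5 0.4 3.7
   vertex 2.7 2.4 1.1
  endloop
 endfacet
 facet normal -0.507 0.118 -0.854
  outer loop
   vertex 3.0 0.8 0.7
   vertex 2.7 2.4 1.1
   vertex 4.1 1.9 0.2
  endloop
 endfacet
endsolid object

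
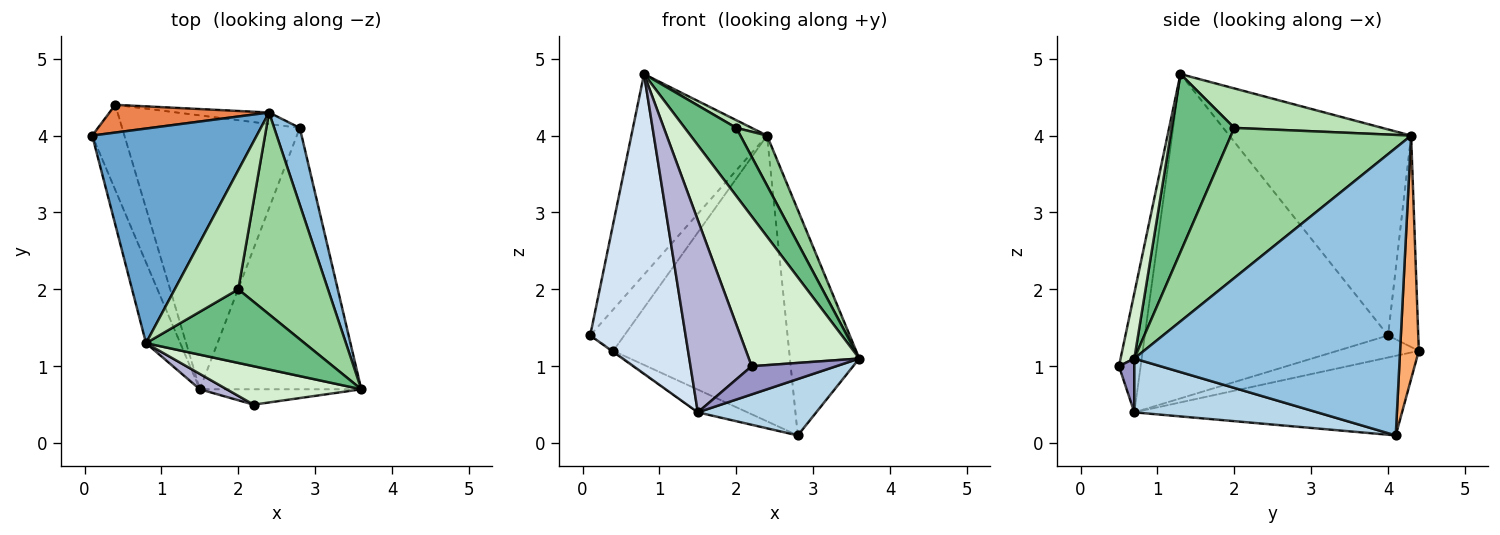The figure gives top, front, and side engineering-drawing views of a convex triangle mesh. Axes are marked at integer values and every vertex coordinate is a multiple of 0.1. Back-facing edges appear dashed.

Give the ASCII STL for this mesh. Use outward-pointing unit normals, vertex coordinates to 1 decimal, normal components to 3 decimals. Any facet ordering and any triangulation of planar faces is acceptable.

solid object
 facet normal -0.675 0.504 0.539
  outer loop
   vertex 2.4 4.3 4.0
   vertex 0.1 4.0 1.4
   vertex 0.8 1.3 4.8
  endloop
 endfacet
 facet normal 0.964 0.252 0.086
  outer loop
   vertex 2.4 4.3 4.0
   vertex 3.6 0.7 1.1
   vertex 2.8 4.1 0.1
  endloop
 endfacet
 facet normal 0.310 -0.200 -0.929
  outer loop
   vertex 1.5 0.7 0.4
   vertex 2.8 4.1 0.1
   vertex 3.6 0.7 1.1
  endloop
 endfacet
 facet normal -0.926 -0.363 -0.098
  outer loop
   vertex 1.5 0.7 0.4
   vertex 0.8 1.3 4.8
   vertex 0.1 4.0 1.4
  endloop
 endfacet
 facet normal -0.593 0.669 0.448
  outer loop
   vertex 0.4 4.4 1.2
   vertex 0.1 4.0 1.4
   vertex 2.4 4.3 4.0
  endloop
 endfacet
 facet normal 0.106 0.994 -0.040
  outer loop
   vertex 0.4 4.4 1.2
   vertex 2.4 4.3 4.0
   vertex 2.8 4.1 0.1
  endloop
 endfacet
 facet normal -0.564 0.011 -0.825
  outer loop
   vertex 0.4 4.4 1.2
   vertex 1.5 0.7 0.4
   vertex 0.1 4.0 1.4
  endloop
 endfacet
 facet normal -0.408 0.076 -0.910
  outer loop
   vertex 0.4 4.4 1.2
   vertex 2.8 4.1 0.1
   vertex 1.5 0.7 0.4
  endloop
 endfacet
 facet normal 0.636 -0.524 0.566
  outer loop
   vertex 2.0 2.0 4.1
   vertex 0.8 1.3 4.8
   vertex 3.6 0.7 1.1
  endloop
 endfacet
 facet normal 0.852 -0.126 0.509
  outer loop
   vertex 2.0 2.0 4.1
   vertex 3.6 0.7 1.1
   vertex 2.4 4.3 4.0
  endloop
 endfacet
 facet normal 0.527 -0.055 0.848
  outer loop
   vertex 2.0 2.0 4.1
   vertex 2.4 4.3 4.0
   vertex 0.8 1.3 4.8
  endloop
 endfacet
 facet normal 0.120 -0.962 0.247
  outer loop
   vertex 2.2 0.5 1.0
   vertex 3.6 0.7 1.1
   vertex 0.8 1.3 4.8
  endloop
 endfacet
 facet normal 0.158 -0.867 -0.473
  outer loop
   vertex 2.2 0.5 1.0
   vertex 1.5 0.7 0.4
   vertex 3.6 0.7 1.1
  endloop
 endfacet
 facet normal -0.333 -0.940 0.075
  outer loop
   vertex 2.2 0.5 1.0
   vertex 0.8 1.3 4.8
   vertex 1.5 0.7 0.4
  endloop
 endfacet
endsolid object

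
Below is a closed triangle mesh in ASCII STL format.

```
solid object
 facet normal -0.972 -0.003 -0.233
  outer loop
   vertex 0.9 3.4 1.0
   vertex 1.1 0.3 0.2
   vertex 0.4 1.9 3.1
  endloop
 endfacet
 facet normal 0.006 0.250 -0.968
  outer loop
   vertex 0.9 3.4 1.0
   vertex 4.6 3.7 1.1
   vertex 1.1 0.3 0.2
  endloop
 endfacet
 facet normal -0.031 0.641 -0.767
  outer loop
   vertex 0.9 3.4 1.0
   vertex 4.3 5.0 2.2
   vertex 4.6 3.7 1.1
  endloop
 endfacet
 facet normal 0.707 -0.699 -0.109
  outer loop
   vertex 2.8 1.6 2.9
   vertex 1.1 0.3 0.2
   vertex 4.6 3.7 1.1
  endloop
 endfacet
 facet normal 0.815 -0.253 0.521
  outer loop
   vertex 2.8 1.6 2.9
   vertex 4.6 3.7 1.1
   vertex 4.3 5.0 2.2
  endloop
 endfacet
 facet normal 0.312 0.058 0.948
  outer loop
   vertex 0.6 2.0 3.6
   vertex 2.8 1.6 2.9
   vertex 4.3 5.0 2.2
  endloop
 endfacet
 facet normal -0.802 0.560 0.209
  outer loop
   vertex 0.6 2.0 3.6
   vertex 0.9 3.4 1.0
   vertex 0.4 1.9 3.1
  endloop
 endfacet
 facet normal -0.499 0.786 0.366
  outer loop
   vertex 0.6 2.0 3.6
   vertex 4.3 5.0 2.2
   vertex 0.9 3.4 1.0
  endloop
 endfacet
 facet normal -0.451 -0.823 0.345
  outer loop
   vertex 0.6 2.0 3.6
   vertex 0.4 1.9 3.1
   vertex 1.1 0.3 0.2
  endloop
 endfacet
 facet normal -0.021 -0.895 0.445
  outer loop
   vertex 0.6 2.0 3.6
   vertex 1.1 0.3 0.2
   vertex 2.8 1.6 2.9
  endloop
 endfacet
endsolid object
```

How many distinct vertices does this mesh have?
7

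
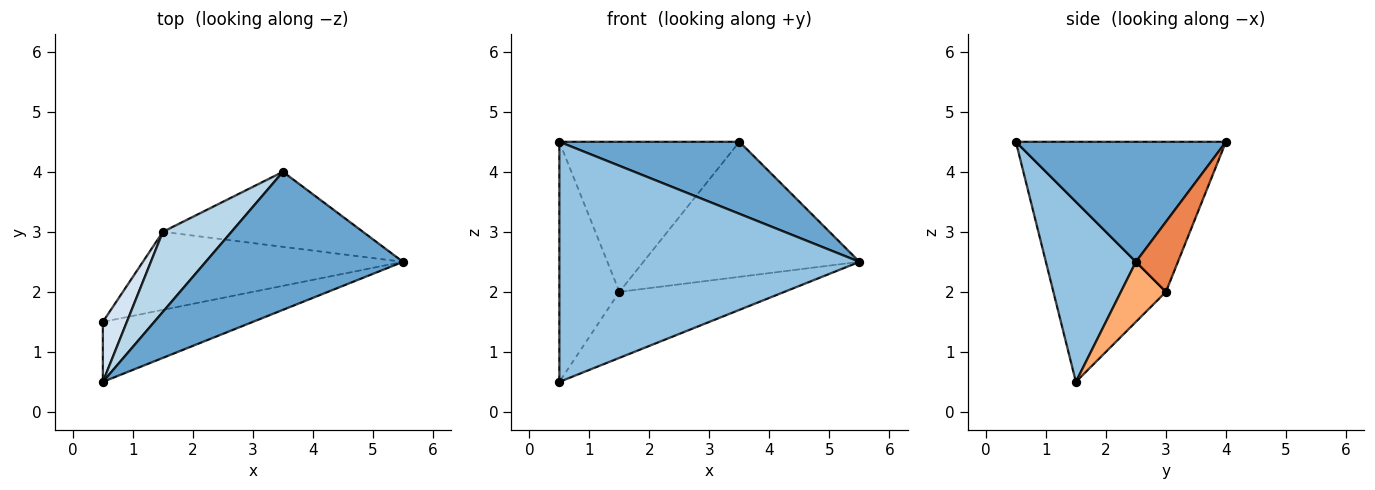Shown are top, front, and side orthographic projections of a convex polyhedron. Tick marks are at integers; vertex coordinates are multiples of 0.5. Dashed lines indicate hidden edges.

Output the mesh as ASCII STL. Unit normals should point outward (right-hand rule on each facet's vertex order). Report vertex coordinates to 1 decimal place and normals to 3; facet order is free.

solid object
 facet normal 0.475 -0.407 0.780
  outer loop
   vertex 3.5 4.0 4.5
   vertex 0.5 0.5 4.5
   vertex 5.5 2.5 2.5
  endloop
 endfacet
 facet normal 0.279 -0.931 -0.233
  outer loop
   vertex 0.5 1.5 0.5
   vertex 5.5 2.5 2.5
   vertex 0.5 0.5 4.5
  endloop
 endfacet
 facet normal -0.717 0.615 0.328
  outer loop
   vertex 1.5 3.0 2.0
   vertex 0.5 0.5 4.5
   vertex 3.5 4.0 4.5
  endloop
 endfacet
 facet normal -0.876 0.467 0.117
  outer loop
   vertex 1.5 3.0 2.0
   vertex 0.5 1.5 0.5
   vertex 0.5 0.5 4.5
  endloop
 endfacet
 facet normal 0.168 0.862 -0.479
  outer loop
   vertex 1.5 3.0 2.0
   vertex 3.5 4.0 4.5
   vertex 5.5 2.5 2.5
  endloop
 endfacet
 facet normal 0.173 0.636 -0.752
  outer loop
   vertex 1.5 3.0 2.0
   vertex 5.5 2.5 2.5
   vertex 0.5 1.5 0.5
  endloop
 endfacet
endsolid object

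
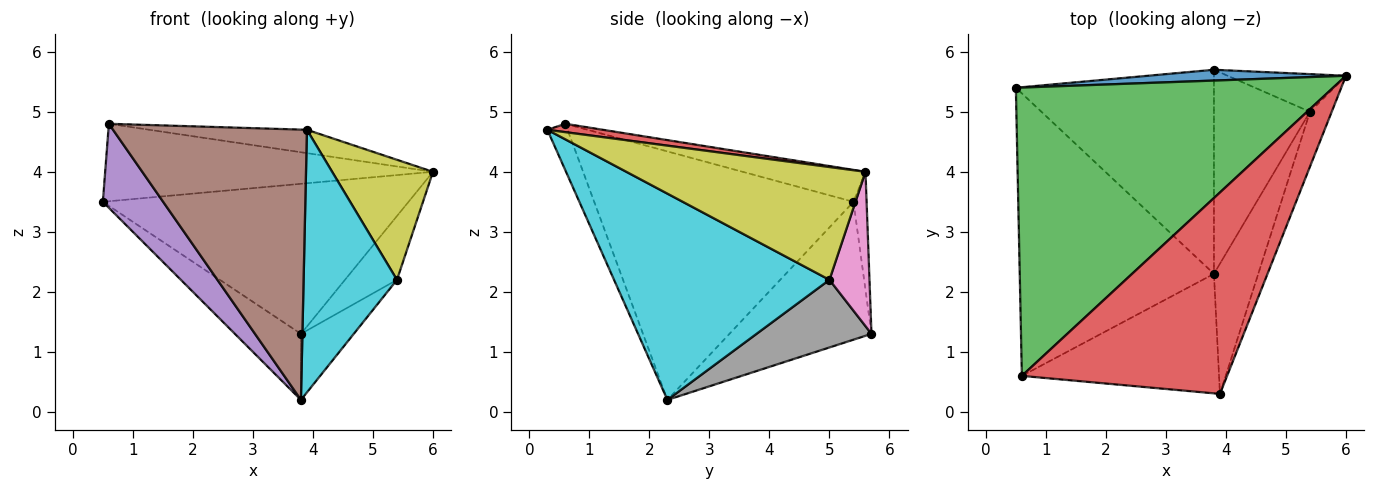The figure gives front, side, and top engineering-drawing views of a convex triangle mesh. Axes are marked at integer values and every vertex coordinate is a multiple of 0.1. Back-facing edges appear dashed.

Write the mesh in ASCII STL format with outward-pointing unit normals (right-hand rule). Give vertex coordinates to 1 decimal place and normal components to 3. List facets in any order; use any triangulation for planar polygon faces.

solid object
 facet normal -0.043 0.997 0.072
  outer loop
   vertex 3.8 5.7 1.3
   vertex 0.5 5.4 3.5
   vertex 6.0 5.6 4.0
  endloop
 endfacet
 facet normal -0.552 0.257 -0.793
  outer loop
   vertex 3.8 5.7 1.3
   vertex 3.8 2.3 0.2
   vertex 0.5 5.4 3.5
  endloop
 endfacet
 facet normal -0.097 0.258 0.961
  outer loop
   vertex 0.6 0.6 4.8
   vertex 6.0 5.6 4.0
   vertex 0.5 5.4 3.5
  endloop
 endfacet
 facet normal 0.041 0.115 0.993
  outer loop
   vertex 0.6 0.6 4.8
   vertex 3.9 0.3 4.7
   vertex 6.0 5.6 4.0
  endloop
 endfacet
 facet normal -0.775 -0.180 -0.606
  outer loop
   vertex 0.6 0.6 4.8
   vertex 0.5 5.4 3.5
   vertex 3.8 2.3 0.2
  endloop
 endfacet
 facet normal -0.095 -0.910 -0.403
  outer loop
   vertex 0.6 0.6 4.8
   vertex 3.8 2.3 0.2
   vertex 3.9 0.3 4.7
  endloop
 endfacet
 facet normal 0.552 0.718 -0.423
  outer loop
   vertex 5.4 5.0 2.2
   vertex 3.8 5.7 1.3
   vertex 6.0 5.6 4.0
  endloop
 endfacet
 facet normal 0.557 0.256 -0.790
  outer loop
   vertex 5.4 5.0 2.2
   vertex 3.8 2.3 0.2
   vertex 3.8 5.7 1.3
  endloop
 endfacet
 facet normal 0.907 -0.383 -0.175
  outer loop
   vertex 5.4 5.0 2.2
   vertex 6.0 5.6 4.0
   vertex 3.9 0.3 4.7
  endloop
 endfacet
 facet normal 0.900 -0.390 -0.193
  outer loop
   vertex 5.4 5.0 2.2
   vertex 3.9 0.3 4.7
   vertex 3.8 2.3 0.2
  endloop
 endfacet
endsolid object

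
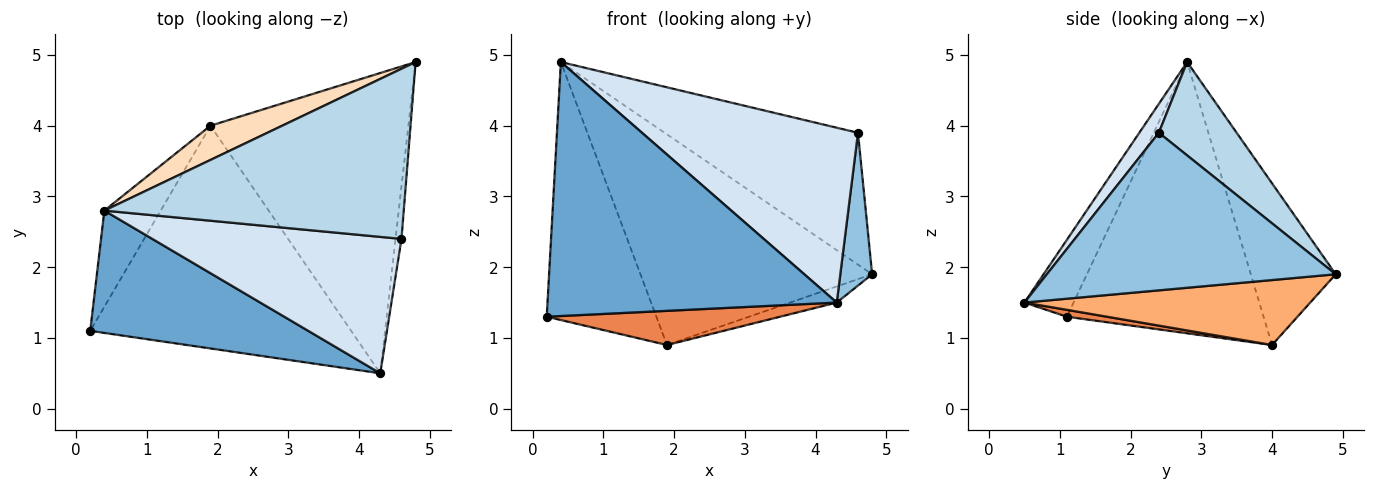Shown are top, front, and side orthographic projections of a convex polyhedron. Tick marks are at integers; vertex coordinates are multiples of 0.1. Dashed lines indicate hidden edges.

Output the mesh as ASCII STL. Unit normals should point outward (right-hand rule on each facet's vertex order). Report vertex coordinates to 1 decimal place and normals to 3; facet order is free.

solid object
 facet normal -0.151 -0.891 0.429
  outer loop
   vertex 0.4 2.8 4.9
   vertex 0.2 1.1 1.3
   vertex 4.3 0.5 1.5
  endloop
 endfacet
 facet normal 0.993 -0.109 -0.038
  outer loop
   vertex 4.6 2.4 3.9
   vertex 4.3 0.5 1.5
   vertex 4.8 4.9 1.9
  endloop
 endfacet
 facet normal 0.239 0.595 0.767
  outer loop
   vertex 4.6 2.4 3.9
   vertex 4.8 4.9 1.9
   vertex 0.4 2.8 4.9
  endloop
 endfacet
 facet normal 0.071 -0.786 0.614
  outer loop
   vertex 4.6 2.4 3.9
   vertex 0.4 2.8 4.9
   vertex 4.3 0.5 1.5
  endloop
 endfacet
 facet normal 0.026 -0.152 -0.988
  outer loop
   vertex 1.9 4.0 0.9
   vertex 4.3 0.5 1.5
   vertex 0.2 1.1 1.3
  endloop
 endfacet
 facet normal 0.311 0.051 -0.949
  outer loop
   vertex 1.9 4.0 0.9
   vertex 4.8 4.9 1.9
   vertex 4.3 0.5 1.5
  endloop
 endfacet
 facet normal -0.859 0.479 -0.179
  outer loop
   vertex 1.9 4.0 0.9
   vertex 0.2 1.1 1.3
   vertex 0.4 2.8 4.9
  endloop
 endfacet
 facet normal -0.340 0.928 0.151
  outer loop
   vertex 1.9 4.0 0.9
   vertex 0.4 2.8 4.9
   vertex 4.8 4.9 1.9
  endloop
 endfacet
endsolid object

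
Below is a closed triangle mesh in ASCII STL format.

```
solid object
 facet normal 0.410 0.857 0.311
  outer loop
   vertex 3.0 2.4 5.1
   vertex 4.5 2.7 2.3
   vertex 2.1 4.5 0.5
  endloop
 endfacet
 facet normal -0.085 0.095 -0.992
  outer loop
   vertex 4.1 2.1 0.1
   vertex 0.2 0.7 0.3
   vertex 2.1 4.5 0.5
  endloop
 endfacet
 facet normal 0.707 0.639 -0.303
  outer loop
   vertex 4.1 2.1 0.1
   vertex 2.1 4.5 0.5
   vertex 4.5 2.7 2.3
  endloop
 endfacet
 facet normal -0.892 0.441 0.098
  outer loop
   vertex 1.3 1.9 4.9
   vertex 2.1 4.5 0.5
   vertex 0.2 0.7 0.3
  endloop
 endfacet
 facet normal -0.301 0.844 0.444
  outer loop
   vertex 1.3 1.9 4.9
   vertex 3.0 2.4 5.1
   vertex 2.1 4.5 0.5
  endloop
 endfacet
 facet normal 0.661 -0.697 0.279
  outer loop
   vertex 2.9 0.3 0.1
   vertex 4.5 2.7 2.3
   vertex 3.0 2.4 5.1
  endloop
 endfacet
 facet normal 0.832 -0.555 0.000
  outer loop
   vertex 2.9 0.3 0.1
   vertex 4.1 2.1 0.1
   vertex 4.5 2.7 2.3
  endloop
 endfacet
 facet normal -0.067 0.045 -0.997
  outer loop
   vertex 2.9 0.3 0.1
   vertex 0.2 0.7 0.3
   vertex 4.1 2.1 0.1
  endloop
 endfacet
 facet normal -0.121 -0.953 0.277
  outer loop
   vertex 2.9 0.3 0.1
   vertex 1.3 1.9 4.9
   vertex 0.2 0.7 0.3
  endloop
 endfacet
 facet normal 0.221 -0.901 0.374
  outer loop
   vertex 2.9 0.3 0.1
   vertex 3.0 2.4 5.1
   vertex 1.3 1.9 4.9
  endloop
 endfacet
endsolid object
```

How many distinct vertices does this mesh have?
7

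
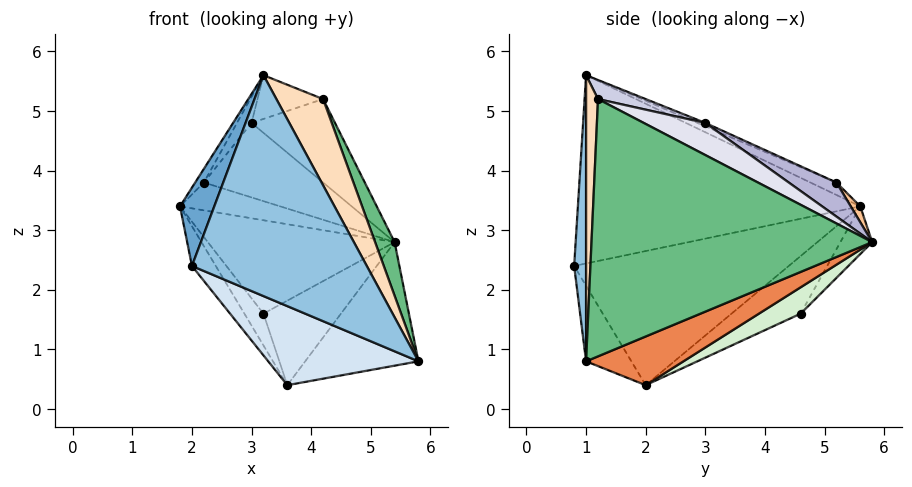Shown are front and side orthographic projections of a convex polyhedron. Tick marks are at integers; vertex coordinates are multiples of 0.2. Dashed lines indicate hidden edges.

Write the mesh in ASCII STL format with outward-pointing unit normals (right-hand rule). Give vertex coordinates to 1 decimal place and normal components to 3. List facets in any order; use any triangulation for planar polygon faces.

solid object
 facet normal -0.928 -0.113 0.355
  outer loop
   vertex 3.2 1.0 5.6
   vertex 1.8 5.6 3.4
   vertex 2.0 0.8 2.4
  endloop
 endfacet
 facet normal 0.068 -0.997 0.037
  outer loop
   vertex 3.2 1.0 5.6
   vertex 2.0 0.8 2.4
   vertex 5.8 1.0 0.8
  endloop
 endfacet
 facet normal -0.803 0.089 -0.589
  outer loop
   vertex 3.6 2.0 0.4
   vertex 2.0 0.8 2.4
   vertex 1.8 5.6 3.4
  endloop
 endfacet
 facet normal -0.225 -0.746 -0.627
  outer loop
   vertex 3.6 2.0 0.4
   vertex 5.8 1.0 0.8
   vertex 2.0 0.8 2.4
  endloop
 endfacet
 facet normal 0.332 0.386 -0.861
  outer loop
   vertex 3.6 2.0 0.4
   vertex 5.4 5.8 2.8
   vertex 5.8 1.0 0.8
  endloop
 endfacet
 facet normal -0.588 0.196 0.784
  outer loop
   vertex 2.2 5.2 3.8
   vertex 1.8 5.6 3.4
   vertex 3.2 1.0 5.6
  endloop
 endfacet
 facet normal 0.070 0.740 0.669
  outer loop
   vertex 2.2 5.2 3.8
   vertex 5.4 5.8 2.8
   vertex 1.8 5.6 3.4
  endloop
 endfacet
 facet normal 0.245 -0.960 0.133
  outer loop
   vertex 4.2 1.2 5.2
   vertex 3.2 1.0 5.6
   vertex 5.8 1.0 0.8
  endloop
 endfacet
 facet normal 0.937 -0.065 0.344
  outer loop
   vertex 4.2 1.2 5.2
   vertex 5.8 1.0 0.8
   vertex 5.4 5.8 2.8
  endloop
 endfacet
 facet normal -0.139 0.816 -0.561
  outer loop
   vertex 3.2 4.6 1.6
   vertex 1.8 5.6 3.4
   vertex 5.4 5.8 2.8
  endloop
 endfacet
 facet normal -0.717 0.198 -0.668
  outer loop
   vertex 3.2 4.6 1.6
   vertex 3.6 2.0 0.4
   vertex 1.8 5.6 3.4
  endloop
 endfacet
 facet normal 0.235 0.437 -0.868
  outer loop
   vertex 3.2 4.6 1.6
   vertex 5.4 5.8 2.8
   vertex 3.6 2.0 0.4
  endloop
 endfacet
 facet normal -0.190 0.348 0.918
  outer loop
   vertex 3.0 3.0 4.8
   vertex 2.2 5.2 3.8
   vertex 3.2 1.0 5.6
  endloop
 endfacet
 facet normal 0.185 0.462 0.868
  outer loop
   vertex 3.0 3.0 4.8
   vertex 5.4 5.8 2.8
   vertex 2.2 5.2 3.8
  endloop
 endfacet
 facet normal 0.277 0.381 0.882
  outer loop
   vertex 3.0 3.0 4.8
   vertex 3.2 1.0 5.6
   vertex 4.2 1.2 5.2
  endloop
 endfacet
 facet normal 0.284 0.384 0.879
  outer loop
   vertex 3.0 3.0 4.8
   vertex 4.2 1.2 5.2
   vertex 5.4 5.8 2.8
  endloop
 endfacet
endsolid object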